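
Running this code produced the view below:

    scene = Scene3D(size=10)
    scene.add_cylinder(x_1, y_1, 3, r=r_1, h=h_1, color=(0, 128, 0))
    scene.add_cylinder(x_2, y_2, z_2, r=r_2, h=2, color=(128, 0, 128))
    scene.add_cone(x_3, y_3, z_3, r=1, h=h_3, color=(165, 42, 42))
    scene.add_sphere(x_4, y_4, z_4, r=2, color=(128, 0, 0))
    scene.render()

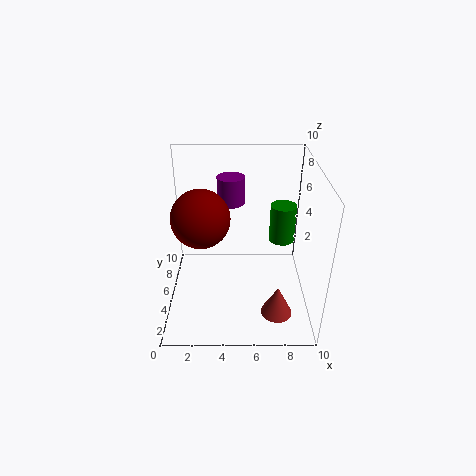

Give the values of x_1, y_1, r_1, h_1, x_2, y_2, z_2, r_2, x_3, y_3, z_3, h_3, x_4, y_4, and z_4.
x_1 = 8.5, y_1 = 8, r_1 = 1, h_1 = 3, x_2 = 4.5, y_2 = 7.5, z_2 = 6.5, r_2 = 1, x_3 = 7.5, y_3 = 1.5, z_3 = 1.5, h_3 = 2, x_4 = 2.5, y_4 = 5, z_4 = 6.5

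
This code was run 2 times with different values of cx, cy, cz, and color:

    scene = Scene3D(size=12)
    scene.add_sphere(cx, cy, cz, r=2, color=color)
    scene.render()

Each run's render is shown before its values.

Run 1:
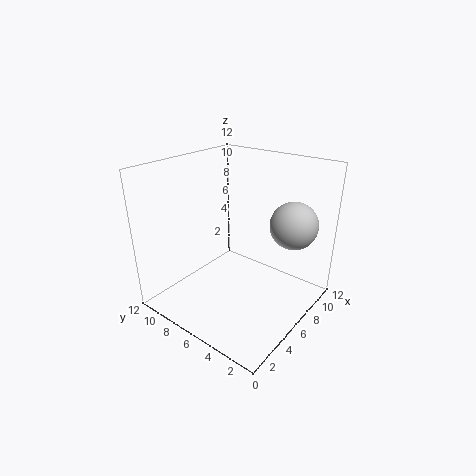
cx = 9
cy = 2.5
cz = 7
color = 'lightgray'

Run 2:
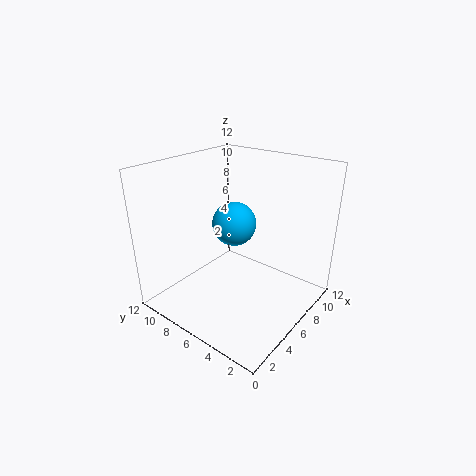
cx = 8
cy = 8
cz = 6
color = 'deepskyblue'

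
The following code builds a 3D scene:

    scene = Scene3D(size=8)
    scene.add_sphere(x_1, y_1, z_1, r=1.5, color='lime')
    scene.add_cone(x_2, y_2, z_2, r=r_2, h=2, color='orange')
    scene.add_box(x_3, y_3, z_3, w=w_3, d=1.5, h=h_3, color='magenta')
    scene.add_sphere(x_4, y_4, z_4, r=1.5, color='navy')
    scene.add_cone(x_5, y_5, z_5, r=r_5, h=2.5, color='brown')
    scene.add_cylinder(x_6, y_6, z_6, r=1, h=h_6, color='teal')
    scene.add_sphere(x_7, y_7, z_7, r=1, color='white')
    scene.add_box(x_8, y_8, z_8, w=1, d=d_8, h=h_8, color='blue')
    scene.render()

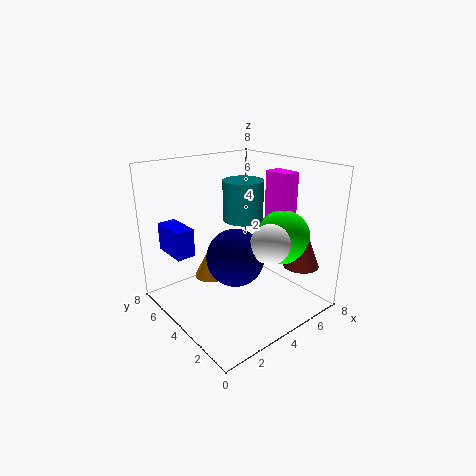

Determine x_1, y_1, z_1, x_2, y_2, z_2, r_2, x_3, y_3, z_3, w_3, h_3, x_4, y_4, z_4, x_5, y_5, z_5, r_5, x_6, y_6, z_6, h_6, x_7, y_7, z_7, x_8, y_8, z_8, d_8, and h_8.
x_1 = 6
y_1 = 2.5
z_1 = 4
x_2 = 3.5
y_2 = 6
z_2 = 1
r_2 = 1
x_3 = 6
y_3 = 2.5
z_3 = 4.5
w_3 = 1
h_3 = 3
x_4 = 3
y_4 = 3
z_4 = 3.5
x_5 = 6.5
y_5 = 1.5
z_5 = 2.5
r_5 = 1
x_6 = 3.5
y_6 = 3
z_6 = 5.5
h_6 = 2
x_7 = 4
y_7 = 1.5
z_7 = 4.5
x_8 = 0.5
y_8 = 4.5
z_8 = 3.5
d_8 = 2
h_8 = 1.5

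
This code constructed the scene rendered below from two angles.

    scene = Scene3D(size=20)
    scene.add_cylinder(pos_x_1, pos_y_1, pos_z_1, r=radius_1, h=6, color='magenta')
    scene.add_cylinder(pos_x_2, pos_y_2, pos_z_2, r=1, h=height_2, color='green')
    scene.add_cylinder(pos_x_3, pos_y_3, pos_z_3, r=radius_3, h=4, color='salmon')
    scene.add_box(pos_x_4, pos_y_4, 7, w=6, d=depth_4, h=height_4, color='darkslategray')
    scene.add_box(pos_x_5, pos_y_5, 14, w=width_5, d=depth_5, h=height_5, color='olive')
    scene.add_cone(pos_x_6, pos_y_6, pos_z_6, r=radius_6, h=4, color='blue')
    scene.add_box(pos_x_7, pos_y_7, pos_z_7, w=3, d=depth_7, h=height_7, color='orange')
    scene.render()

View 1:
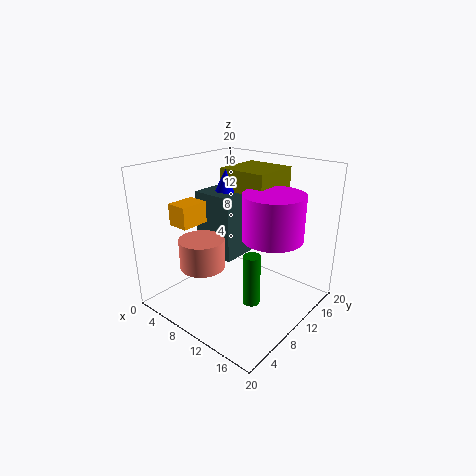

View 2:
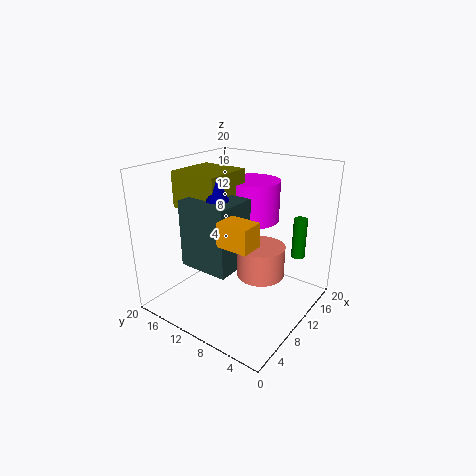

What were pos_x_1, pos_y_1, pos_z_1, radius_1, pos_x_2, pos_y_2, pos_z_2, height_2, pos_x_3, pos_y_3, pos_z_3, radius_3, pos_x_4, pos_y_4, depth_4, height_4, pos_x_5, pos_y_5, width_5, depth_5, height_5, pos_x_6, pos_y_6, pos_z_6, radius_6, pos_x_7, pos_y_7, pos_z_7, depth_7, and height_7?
pos_x_1 = 15
pos_y_1 = 11
pos_z_1 = 11
radius_1 = 4
pos_x_2 = 17
pos_y_2 = 4
pos_z_2 = 6
height_2 = 6
pos_x_3 = 8
pos_y_3 = 5
pos_z_3 = 7
radius_3 = 3
pos_x_4 = 4
pos_y_4 = 8
depth_4 = 7
height_4 = 9
pos_x_5 = 6
pos_y_5 = 11
width_5 = 7
depth_5 = 7
height_5 = 5
pos_x_6 = 7
pos_y_6 = 11
pos_z_6 = 15
radius_6 = 2
pos_x_7 = 3
pos_y_7 = 4
pos_z_7 = 12
depth_7 = 4
height_7 = 3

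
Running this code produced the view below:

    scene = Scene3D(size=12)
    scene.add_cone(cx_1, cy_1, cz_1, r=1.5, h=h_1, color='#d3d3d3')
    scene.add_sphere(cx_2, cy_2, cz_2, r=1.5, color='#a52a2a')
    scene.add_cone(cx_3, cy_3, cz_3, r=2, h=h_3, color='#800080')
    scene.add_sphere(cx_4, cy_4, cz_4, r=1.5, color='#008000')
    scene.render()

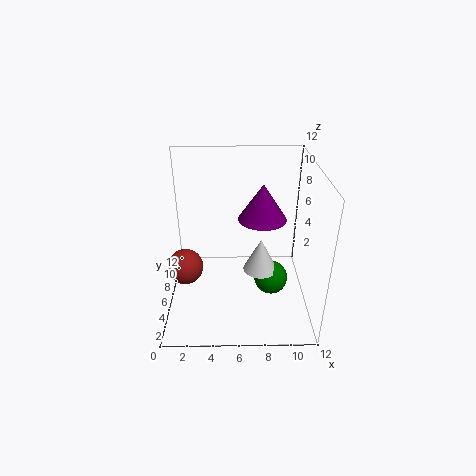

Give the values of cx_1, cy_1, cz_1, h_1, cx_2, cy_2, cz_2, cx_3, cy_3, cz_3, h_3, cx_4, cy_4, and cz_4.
cx_1 = 8
cy_1 = 6.5
cz_1 = 2.5
h_1 = 3
cx_2 = 1.5
cy_2 = 5.5
cz_2 = 3.5
cx_3 = 8
cy_3 = 6.5
cz_3 = 7.5
h_3 = 3
cx_4 = 9
cy_4 = 6.5
cz_4 = 1.5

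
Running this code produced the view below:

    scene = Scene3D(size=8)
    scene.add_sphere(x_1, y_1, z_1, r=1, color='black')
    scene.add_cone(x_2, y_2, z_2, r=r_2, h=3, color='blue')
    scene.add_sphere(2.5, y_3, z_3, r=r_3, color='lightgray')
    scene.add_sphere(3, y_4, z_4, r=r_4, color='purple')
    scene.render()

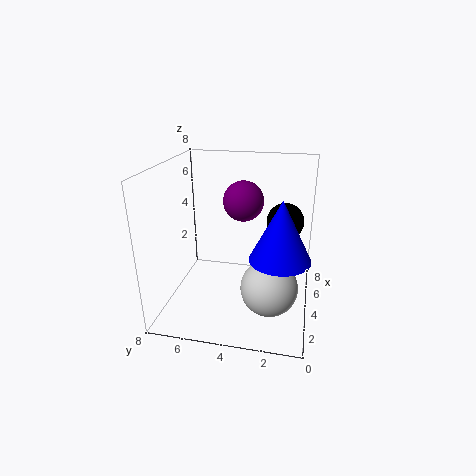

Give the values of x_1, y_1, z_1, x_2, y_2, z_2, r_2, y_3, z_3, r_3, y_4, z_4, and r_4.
x_1 = 4.5, y_1 = 1.5, z_1 = 5, x_2 = 2, y_2 = 1.5, z_2 = 4, r_2 = 1.5, y_3 = 2, z_3 = 2, r_3 = 1.5, y_4 = 3.5, z_4 = 6.5, r_4 = 1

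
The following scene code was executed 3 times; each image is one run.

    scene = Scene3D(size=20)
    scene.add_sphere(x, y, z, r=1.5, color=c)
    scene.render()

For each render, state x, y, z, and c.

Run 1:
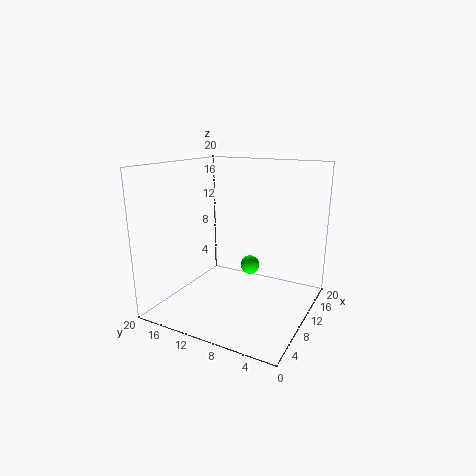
x = 16, y = 11, z = 3.5, c = 'lime'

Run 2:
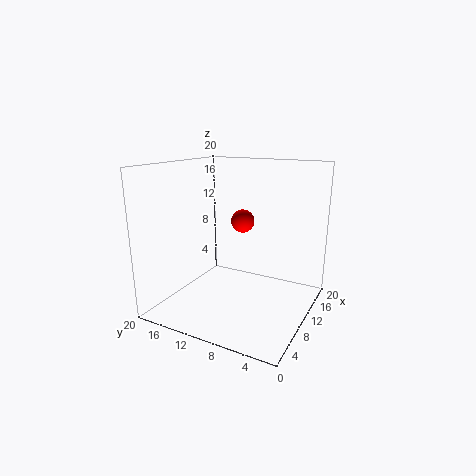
x = 8.5, y = 8.5, z = 13, c = 'red'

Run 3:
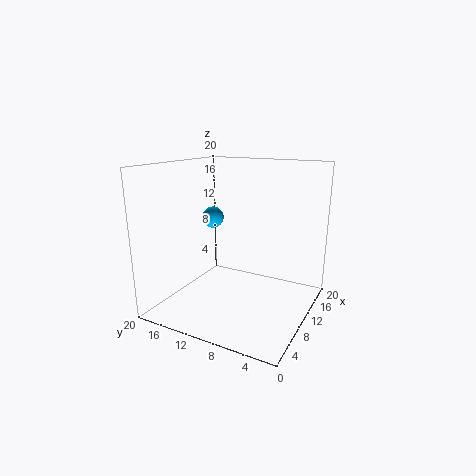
x = 10, y = 14, z = 12.5, c = 'deepskyblue'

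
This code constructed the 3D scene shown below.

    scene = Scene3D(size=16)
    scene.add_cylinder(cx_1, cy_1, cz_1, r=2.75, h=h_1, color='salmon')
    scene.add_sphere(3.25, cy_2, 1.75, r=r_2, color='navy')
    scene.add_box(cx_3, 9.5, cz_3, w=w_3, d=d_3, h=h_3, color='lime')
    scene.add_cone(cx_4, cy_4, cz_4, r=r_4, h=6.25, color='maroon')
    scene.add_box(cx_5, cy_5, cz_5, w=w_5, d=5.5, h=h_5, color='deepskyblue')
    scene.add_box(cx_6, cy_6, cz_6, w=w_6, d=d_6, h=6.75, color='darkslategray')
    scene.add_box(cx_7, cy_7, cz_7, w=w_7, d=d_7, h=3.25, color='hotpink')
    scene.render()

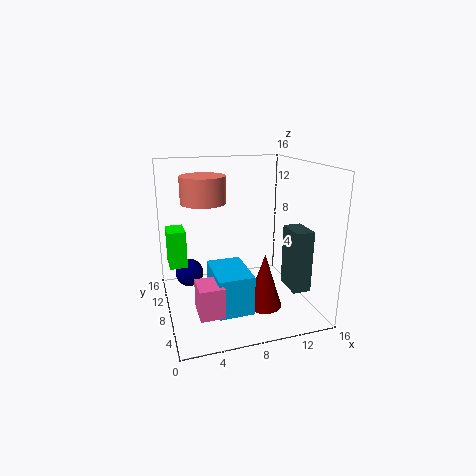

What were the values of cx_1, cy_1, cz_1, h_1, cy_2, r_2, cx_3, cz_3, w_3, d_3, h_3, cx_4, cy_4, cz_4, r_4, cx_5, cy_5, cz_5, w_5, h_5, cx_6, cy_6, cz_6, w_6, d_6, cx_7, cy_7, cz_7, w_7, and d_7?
cx_1 = 5.25, cy_1 = 13, cz_1 = 11, h_1 = 3.25, cy_2 = 13.75, r_2 = 1.75, cx_3 = 0.5, cz_3 = 4.5, w_3 = 2, d_3 = 3, h_3 = 4.25, cx_4 = 10.5, cy_4 = 6, cz_4 = 0.25, r_4 = 2, cx_5 = 4.5, cy_5 = 3, cz_5 = 1.25, w_5 = 3.75, h_5 = 4.25, cx_6 = 12.75, cy_6 = 3.25, cz_6 = 2.75, w_6 = 2, d_6 = 3.25, cx_7 = 2.5, cy_7 = 2.5, cz_7 = 1.75, w_7 = 2.5, d_7 = 3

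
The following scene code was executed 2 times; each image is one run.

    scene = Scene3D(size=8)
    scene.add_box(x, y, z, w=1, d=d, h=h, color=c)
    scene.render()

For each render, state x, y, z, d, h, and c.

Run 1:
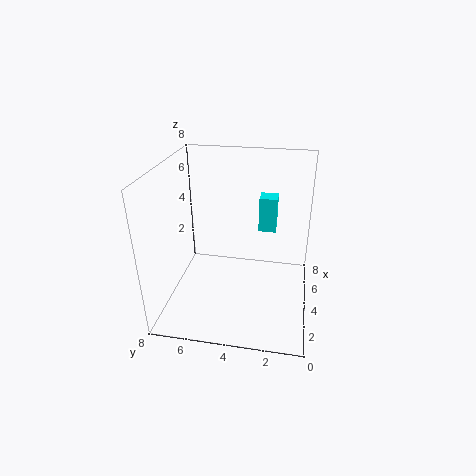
x = 5
y = 2
z = 4
d = 1
h = 2
c = 'cyan'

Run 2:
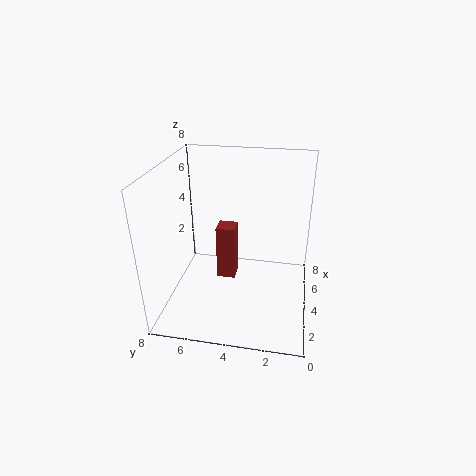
x = 3
y = 4
z = 2
d = 1
h = 3
c = 'brown'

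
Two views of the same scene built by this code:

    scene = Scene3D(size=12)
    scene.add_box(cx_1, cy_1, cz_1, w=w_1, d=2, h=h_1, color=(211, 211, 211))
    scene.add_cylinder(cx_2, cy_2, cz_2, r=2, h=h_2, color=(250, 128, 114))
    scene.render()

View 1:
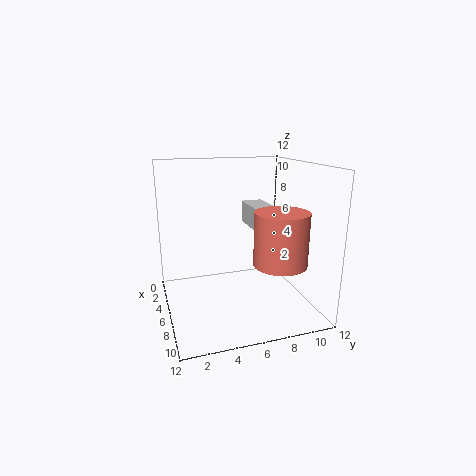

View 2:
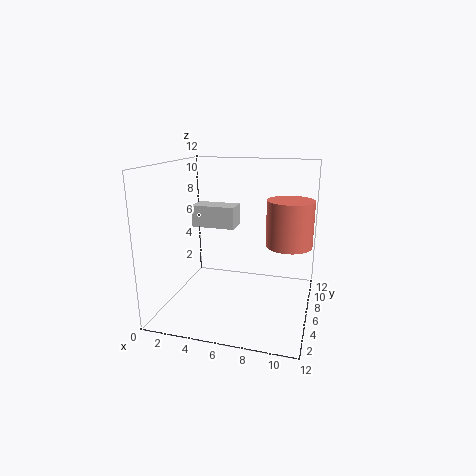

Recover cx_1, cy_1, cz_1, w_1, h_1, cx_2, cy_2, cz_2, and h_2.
cx_1 = 1; cy_1 = 8; cz_1 = 6; w_1 = 4; h_1 = 2; cx_2 = 10; cy_2 = 8; cz_2 = 5; h_2 = 4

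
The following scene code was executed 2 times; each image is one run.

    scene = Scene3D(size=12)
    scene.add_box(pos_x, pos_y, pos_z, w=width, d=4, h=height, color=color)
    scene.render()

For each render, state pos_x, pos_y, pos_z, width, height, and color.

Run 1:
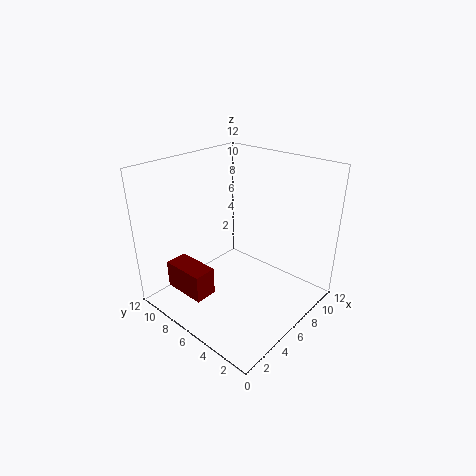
pos_x = 2.5; pos_y = 7.5; pos_z = 0.5; width = 2; height = 2.5; color = 'maroon'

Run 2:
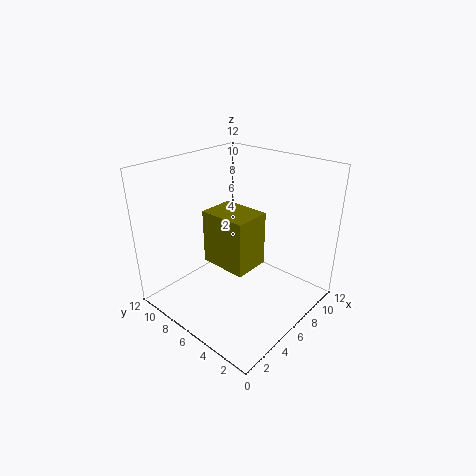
pos_x = 4; pos_y = 4; pos_z = 4; width = 3; height = 4.5; color = 'olive'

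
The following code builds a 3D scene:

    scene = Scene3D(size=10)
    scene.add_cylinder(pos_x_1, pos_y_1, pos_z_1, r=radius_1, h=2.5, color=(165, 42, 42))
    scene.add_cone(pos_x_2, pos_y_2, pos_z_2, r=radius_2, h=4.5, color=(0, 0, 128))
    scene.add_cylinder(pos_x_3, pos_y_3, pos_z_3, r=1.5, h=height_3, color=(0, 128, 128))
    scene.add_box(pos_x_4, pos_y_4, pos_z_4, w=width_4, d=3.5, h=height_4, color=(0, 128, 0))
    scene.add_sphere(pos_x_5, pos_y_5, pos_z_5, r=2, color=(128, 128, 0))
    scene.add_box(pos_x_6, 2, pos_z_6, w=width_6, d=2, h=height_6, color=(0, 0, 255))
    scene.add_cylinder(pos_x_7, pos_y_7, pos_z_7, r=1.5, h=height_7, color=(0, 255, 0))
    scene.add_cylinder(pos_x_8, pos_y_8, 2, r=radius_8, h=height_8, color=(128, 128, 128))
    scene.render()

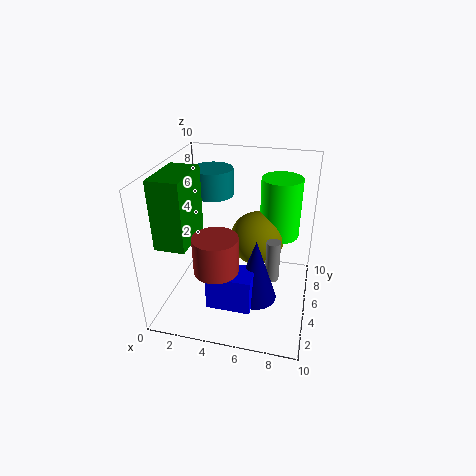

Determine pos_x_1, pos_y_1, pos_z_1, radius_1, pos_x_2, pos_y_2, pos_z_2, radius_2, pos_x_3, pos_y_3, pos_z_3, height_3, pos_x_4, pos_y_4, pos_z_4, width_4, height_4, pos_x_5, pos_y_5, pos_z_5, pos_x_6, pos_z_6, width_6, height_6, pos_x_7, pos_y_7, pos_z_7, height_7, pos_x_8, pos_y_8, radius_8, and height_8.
pos_x_1 = 4; pos_y_1 = 3; pos_z_1 = 3.5; radius_1 = 1.5; pos_x_2 = 6.5; pos_y_2 = 4; pos_z_2 = 1; radius_2 = 1.5; pos_x_3 = 2.5; pos_y_3 = 7.5; pos_z_3 = 7; height_3 = 2; pos_x_4 = 0.5; pos_y_4 = 1.5; pos_z_4 = 5.5; width_4 = 2; height_4 = 4.5; pos_x_5 = 6; pos_y_5 = 7; pos_z_5 = 4; pos_x_6 = 3.5; pos_z_6 = 1; width_6 = 3; height_6 = 2.5; pos_x_7 = 7.5; pos_y_7 = 8; pos_z_7 = 4; height_7 = 4.5; pos_x_8 = 7.5; pos_y_8 = 5; radius_8 = 0.5; height_8 = 3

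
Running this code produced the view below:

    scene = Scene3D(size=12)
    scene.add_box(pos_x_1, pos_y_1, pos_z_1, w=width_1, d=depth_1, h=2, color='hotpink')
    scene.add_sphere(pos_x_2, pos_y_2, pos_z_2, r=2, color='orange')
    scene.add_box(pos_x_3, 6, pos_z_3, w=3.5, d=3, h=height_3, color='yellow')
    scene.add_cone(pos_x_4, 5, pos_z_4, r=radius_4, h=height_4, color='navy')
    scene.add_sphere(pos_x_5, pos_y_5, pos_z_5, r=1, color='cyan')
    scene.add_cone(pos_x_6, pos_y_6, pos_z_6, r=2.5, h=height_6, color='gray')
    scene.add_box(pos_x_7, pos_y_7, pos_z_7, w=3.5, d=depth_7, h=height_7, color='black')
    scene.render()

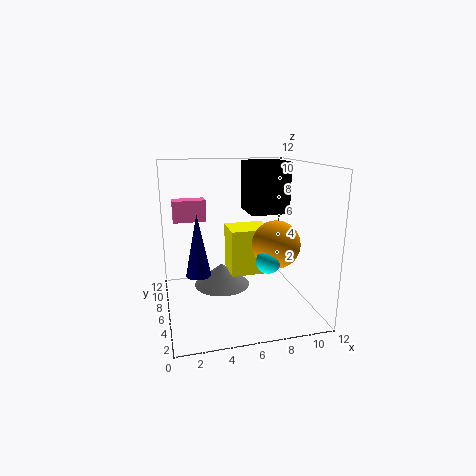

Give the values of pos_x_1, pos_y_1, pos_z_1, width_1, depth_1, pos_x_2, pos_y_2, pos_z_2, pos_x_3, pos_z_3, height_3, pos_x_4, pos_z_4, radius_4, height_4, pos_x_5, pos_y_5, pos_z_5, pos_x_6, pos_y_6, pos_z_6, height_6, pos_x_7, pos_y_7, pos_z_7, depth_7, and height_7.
pos_x_1 = 1, pos_y_1 = 10, pos_z_1 = 6.5, width_1 = 3, depth_1 = 1.5, pos_x_2 = 9, pos_y_2 = 5, pos_z_2 = 5.5, pos_x_3 = 5.5, pos_z_3 = 2.5, height_3 = 4, pos_x_4 = 2.5, pos_z_4 = 3.5, radius_4 = 1, height_4 = 5, pos_x_5 = 8, pos_y_5 = 4, pos_z_5 = 4.5, pos_x_6 = 5, pos_y_6 = 8, pos_z_6 = 1, height_6 = 2, pos_x_7 = 7.5, pos_y_7 = 7, pos_z_7 = 7.5, depth_7 = 3.5, height_7 = 4.5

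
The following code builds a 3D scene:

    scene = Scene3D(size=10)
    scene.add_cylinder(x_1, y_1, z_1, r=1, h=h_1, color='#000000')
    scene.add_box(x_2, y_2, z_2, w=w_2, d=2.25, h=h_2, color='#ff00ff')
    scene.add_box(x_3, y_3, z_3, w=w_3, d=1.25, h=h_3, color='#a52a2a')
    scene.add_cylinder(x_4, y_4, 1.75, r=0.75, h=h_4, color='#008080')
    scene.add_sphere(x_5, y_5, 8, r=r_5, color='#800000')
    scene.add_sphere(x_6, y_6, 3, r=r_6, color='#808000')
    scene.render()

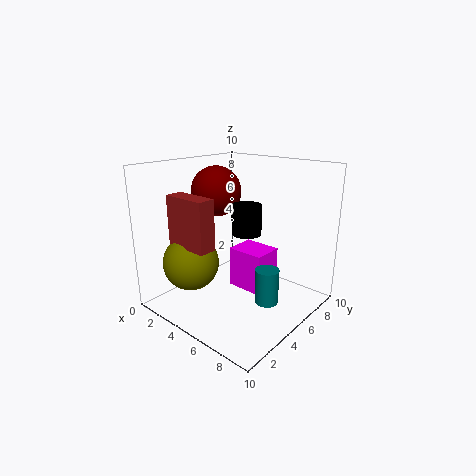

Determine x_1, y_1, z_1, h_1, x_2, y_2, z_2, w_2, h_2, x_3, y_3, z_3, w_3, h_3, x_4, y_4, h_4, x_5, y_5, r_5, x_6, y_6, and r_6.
x_1 = 5.75
y_1 = 5
z_1 = 5.5
h_1 = 2
x_2 = 3.75
y_2 = 5.5
z_2 = 0.75
w_2 = 2.75
h_2 = 3
x_3 = 1.25
y_3 = 2
z_3 = 4.5
w_3 = 3.25
h_3 = 3.5
x_4 = 8.25
y_4 = 4
h_4 = 2.25
x_5 = 3
y_5 = 5
r_5 = 1.75
x_6 = 2.25
y_6 = 3
r_6 = 2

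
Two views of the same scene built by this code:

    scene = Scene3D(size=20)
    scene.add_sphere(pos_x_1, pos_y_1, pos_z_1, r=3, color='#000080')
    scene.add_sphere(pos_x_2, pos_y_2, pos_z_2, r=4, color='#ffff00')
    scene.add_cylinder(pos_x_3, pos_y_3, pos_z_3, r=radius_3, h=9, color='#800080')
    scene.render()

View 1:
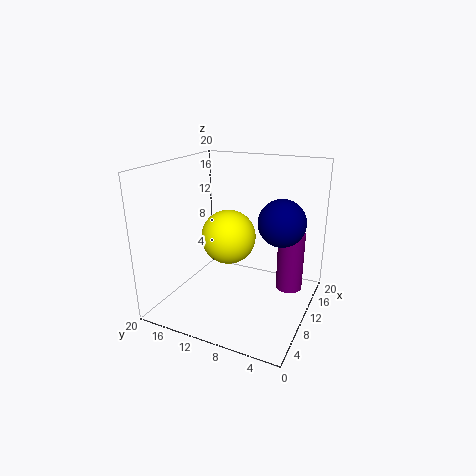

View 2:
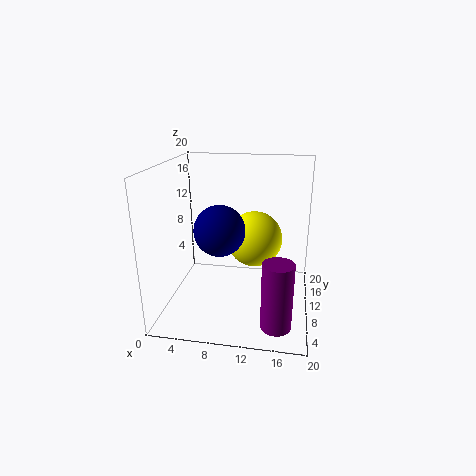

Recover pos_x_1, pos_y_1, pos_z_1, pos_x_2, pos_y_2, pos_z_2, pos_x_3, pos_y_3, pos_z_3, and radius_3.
pos_x_1 = 9, pos_y_1 = 3.5, pos_z_1 = 13.5, pos_x_2 = 12, pos_y_2 = 12.5, pos_z_2 = 9, pos_x_3 = 16, pos_y_3 = 4, pos_z_3 = 0.5, radius_3 = 2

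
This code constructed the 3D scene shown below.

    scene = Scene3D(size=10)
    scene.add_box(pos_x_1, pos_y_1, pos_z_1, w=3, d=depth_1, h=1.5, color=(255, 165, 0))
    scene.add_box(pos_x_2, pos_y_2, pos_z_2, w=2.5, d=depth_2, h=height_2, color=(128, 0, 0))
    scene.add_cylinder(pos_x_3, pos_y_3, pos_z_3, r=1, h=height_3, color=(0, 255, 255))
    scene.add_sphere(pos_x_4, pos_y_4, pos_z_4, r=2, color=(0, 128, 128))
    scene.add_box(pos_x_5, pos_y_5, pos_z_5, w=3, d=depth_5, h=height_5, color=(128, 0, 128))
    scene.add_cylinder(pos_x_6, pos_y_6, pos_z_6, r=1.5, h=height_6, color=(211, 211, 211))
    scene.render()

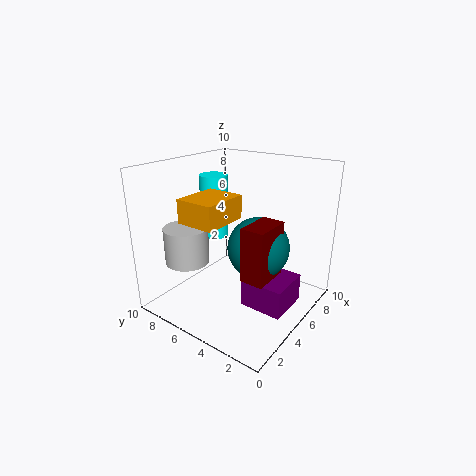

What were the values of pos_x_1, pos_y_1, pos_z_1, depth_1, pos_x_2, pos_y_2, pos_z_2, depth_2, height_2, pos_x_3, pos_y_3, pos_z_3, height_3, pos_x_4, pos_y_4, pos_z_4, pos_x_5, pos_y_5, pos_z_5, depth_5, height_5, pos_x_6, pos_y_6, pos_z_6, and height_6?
pos_x_1 = 1
pos_y_1 = 4
pos_z_1 = 7
depth_1 = 2.5
pos_x_2 = 2.5
pos_y_2 = 1.5
pos_z_2 = 3.5
depth_2 = 1.5
height_2 = 3.5
pos_x_3 = 5.5
pos_y_3 = 7.5
pos_z_3 = 4.5
height_3 = 4.5
pos_x_4 = 4.5
pos_y_4 = 3
pos_z_4 = 5
pos_x_5 = 4
pos_y_5 = 1
pos_z_5 = 0.5
depth_5 = 3
height_5 = 2
pos_x_6 = 2.5
pos_y_6 = 7.5
pos_z_6 = 3.5
height_6 = 2.5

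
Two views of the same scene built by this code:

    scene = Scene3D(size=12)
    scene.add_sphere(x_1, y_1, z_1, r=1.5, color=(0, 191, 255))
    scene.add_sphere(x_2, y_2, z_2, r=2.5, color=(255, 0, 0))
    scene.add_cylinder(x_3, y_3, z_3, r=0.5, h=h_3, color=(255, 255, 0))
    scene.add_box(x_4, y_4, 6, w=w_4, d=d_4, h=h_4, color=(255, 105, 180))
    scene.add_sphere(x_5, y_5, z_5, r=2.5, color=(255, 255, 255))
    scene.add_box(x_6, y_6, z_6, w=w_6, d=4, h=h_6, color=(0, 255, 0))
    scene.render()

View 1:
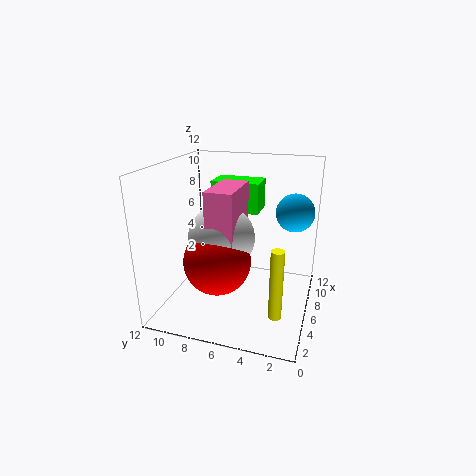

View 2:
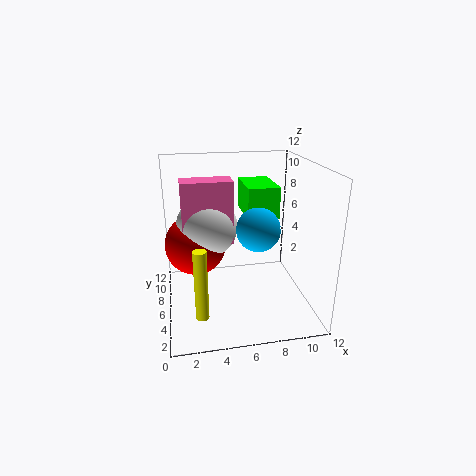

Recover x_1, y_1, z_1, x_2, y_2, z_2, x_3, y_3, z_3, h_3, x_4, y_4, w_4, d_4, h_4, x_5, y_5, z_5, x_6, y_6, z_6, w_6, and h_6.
x_1 = 6.5; y_1 = 1.5; z_1 = 8.5; x_2 = 2.5; y_2 = 6.5; z_2 = 5.5; x_3 = 2.5; y_3 = 2; z_3 = 1.5; h_3 = 5.5; x_4 = 1.5; y_4 = 5; w_4 = 4; d_4 = 2; h_4 = 5; x_5 = 3.5; y_5 = 6.5; z_5 = 7; x_6 = 6.5; y_6 = 4.5; z_6 = 8; w_6 = 2.5; h_6 = 2.5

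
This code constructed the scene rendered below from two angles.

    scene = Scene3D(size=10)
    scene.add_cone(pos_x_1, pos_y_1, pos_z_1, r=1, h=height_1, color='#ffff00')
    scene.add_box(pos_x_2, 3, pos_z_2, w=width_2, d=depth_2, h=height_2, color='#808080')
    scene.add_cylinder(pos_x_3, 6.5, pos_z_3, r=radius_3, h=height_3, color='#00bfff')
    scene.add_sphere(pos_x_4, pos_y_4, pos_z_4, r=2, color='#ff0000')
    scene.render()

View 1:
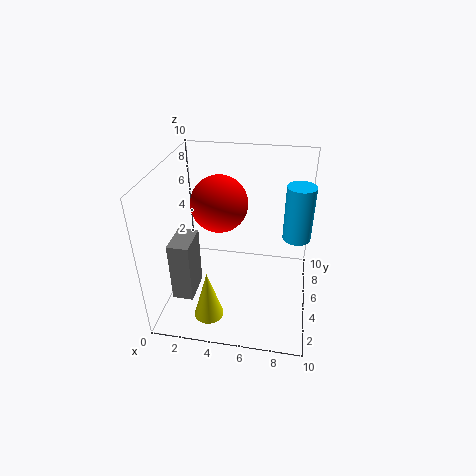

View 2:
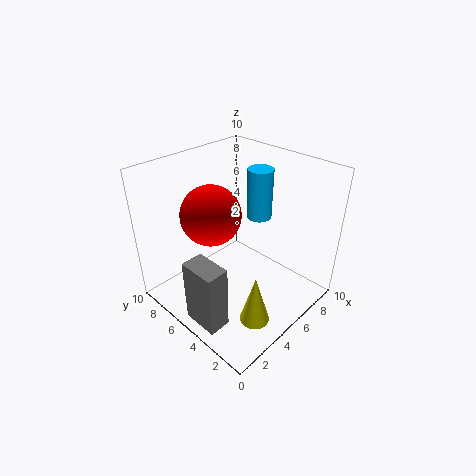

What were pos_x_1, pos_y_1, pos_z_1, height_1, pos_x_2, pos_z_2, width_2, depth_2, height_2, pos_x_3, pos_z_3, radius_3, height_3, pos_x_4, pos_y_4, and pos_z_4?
pos_x_1 = 3.5
pos_y_1 = 2
pos_z_1 = 0.5
height_1 = 3.5
pos_x_2 = 0.5
pos_z_2 = 0.5
width_2 = 1.5
depth_2 = 2.5
height_2 = 4.5
pos_x_3 = 9
pos_z_3 = 4.5
radius_3 = 1
height_3 = 4
pos_x_4 = 3.5
pos_y_4 = 6
pos_z_4 = 7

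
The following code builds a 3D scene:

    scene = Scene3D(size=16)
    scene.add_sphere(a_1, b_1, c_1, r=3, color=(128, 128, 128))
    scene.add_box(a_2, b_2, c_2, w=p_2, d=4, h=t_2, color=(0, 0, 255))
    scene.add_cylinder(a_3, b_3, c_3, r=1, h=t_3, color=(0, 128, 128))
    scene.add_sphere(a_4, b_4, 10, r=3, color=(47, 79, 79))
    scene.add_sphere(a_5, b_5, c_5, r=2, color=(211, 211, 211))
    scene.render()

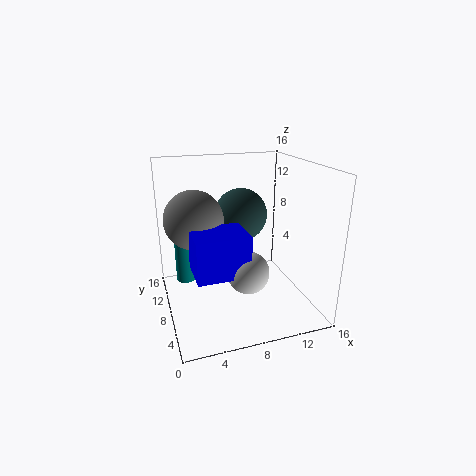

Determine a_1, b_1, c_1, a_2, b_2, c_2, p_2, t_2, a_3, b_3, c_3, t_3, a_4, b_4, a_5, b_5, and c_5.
a_1 = 3
b_1 = 7
c_1 = 11
a_2 = 2
b_2 = 1
c_2 = 7
p_2 = 5
t_2 = 4
a_3 = 2
b_3 = 8
c_3 = 4
t_3 = 7
a_4 = 9
b_4 = 10
a_5 = 7
b_5 = 2
c_5 = 7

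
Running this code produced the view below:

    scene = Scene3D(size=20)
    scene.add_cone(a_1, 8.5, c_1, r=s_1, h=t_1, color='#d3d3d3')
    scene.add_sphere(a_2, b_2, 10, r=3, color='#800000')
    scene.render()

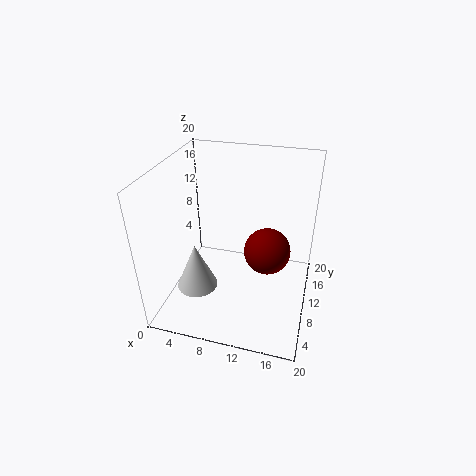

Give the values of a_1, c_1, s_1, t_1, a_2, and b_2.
a_1 = 4, c_1 = 1.5, s_1 = 3, t_1 = 7, a_2 = 14.5, b_2 = 8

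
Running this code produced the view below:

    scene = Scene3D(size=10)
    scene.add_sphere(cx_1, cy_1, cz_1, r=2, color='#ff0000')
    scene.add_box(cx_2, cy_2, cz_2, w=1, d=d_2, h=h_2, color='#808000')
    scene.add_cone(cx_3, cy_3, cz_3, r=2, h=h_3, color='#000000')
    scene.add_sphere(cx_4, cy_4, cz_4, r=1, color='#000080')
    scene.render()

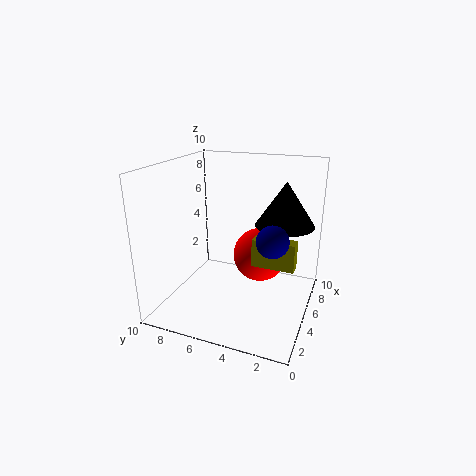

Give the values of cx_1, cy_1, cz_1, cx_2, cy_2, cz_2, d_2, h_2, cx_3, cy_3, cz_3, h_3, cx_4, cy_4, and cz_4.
cx_1 = 7
cy_1 = 4
cz_1 = 3
cx_2 = 5
cy_2 = 1
cz_2 = 3
d_2 = 3
h_2 = 2
cx_3 = 6
cy_3 = 2
cz_3 = 6
h_3 = 3
cx_4 = 3
cy_4 = 2
cz_4 = 6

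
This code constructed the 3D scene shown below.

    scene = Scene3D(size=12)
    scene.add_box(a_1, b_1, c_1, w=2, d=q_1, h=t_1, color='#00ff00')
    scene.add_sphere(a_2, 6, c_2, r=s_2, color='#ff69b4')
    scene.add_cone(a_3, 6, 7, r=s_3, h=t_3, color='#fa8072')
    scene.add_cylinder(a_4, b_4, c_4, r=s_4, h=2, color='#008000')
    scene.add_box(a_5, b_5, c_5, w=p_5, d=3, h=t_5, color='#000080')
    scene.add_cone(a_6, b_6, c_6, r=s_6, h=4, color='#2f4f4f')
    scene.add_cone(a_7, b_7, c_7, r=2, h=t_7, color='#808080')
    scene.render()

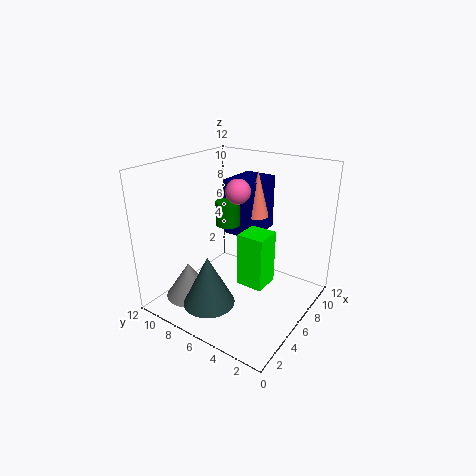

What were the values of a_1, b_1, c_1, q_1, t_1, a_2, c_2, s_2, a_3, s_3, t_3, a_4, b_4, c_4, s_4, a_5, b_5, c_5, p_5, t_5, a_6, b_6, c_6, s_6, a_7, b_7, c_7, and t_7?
a_1 = 3; b_1 = 2; c_1 = 4; q_1 = 2; t_1 = 4; a_2 = 6; c_2 = 10; s_2 = 1; a_3 = 9; s_3 = 1; t_3 = 4; a_4 = 6; b_4 = 7; c_4 = 7; s_4 = 1; a_5 = 8; b_5 = 6; c_5 = 5; p_5 = 4; t_5 = 5; a_6 = 2; b_6 = 6; c_6 = 2; s_6 = 2; a_7 = 3; b_7 = 9; c_7 = 1; t_7 = 3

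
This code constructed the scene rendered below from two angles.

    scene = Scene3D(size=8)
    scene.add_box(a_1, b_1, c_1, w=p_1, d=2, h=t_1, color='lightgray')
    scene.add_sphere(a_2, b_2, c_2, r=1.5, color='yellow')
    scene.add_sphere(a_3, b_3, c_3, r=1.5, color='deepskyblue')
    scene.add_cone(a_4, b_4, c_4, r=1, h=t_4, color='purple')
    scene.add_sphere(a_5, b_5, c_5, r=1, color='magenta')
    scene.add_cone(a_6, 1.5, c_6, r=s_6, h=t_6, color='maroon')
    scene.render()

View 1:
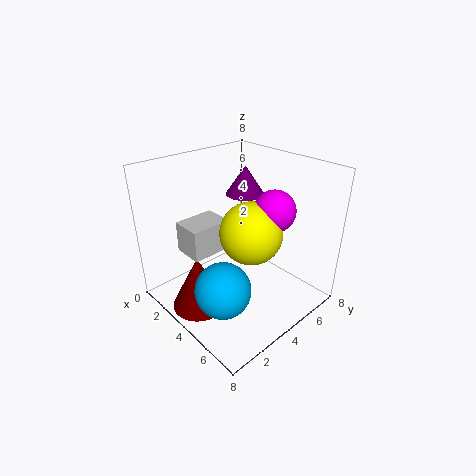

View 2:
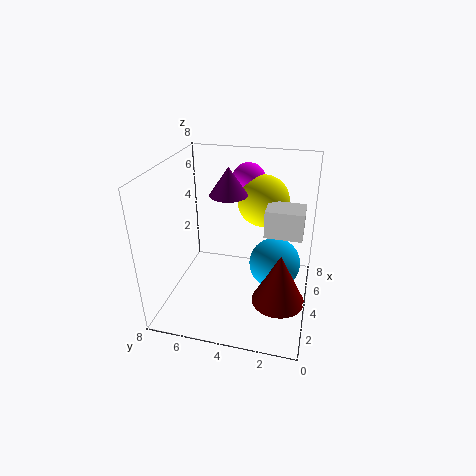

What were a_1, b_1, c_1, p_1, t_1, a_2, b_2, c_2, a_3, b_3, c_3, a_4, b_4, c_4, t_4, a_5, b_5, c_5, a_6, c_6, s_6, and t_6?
a_1 = 3.5
b_1 = 0.5
c_1 = 4.5
p_1 = 1.5
t_1 = 1.5
a_2 = 6
b_2 = 3
c_2 = 5.5
a_3 = 5
b_3 = 2
c_3 = 2
a_4 = 4
b_4 = 4.5
c_4 = 6.5
t_4 = 1.5
a_5 = 6.5
b_5 = 4
c_5 = 6.5
a_6 = 3.5
c_6 = 0.5
s_6 = 1.5
t_6 = 3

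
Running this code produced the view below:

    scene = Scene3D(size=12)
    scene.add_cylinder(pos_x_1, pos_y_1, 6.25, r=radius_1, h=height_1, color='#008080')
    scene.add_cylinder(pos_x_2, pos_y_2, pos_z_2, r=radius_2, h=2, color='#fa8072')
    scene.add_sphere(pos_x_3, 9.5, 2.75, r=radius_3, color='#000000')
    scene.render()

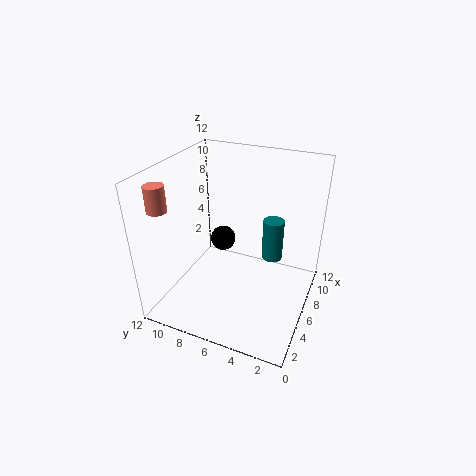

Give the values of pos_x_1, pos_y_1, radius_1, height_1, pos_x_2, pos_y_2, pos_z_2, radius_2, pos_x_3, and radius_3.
pos_x_1 = 4.25, pos_y_1 = 2.5, radius_1 = 0.75, height_1 = 3, pos_x_2 = 1.75, pos_y_2 = 10.5, pos_z_2 = 9.5, radius_2 = 0.75, pos_x_3 = 10.25, radius_3 = 1.25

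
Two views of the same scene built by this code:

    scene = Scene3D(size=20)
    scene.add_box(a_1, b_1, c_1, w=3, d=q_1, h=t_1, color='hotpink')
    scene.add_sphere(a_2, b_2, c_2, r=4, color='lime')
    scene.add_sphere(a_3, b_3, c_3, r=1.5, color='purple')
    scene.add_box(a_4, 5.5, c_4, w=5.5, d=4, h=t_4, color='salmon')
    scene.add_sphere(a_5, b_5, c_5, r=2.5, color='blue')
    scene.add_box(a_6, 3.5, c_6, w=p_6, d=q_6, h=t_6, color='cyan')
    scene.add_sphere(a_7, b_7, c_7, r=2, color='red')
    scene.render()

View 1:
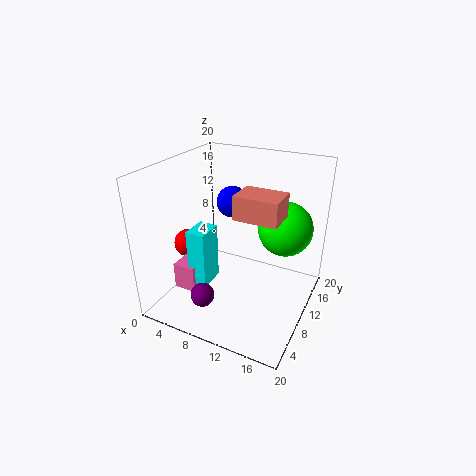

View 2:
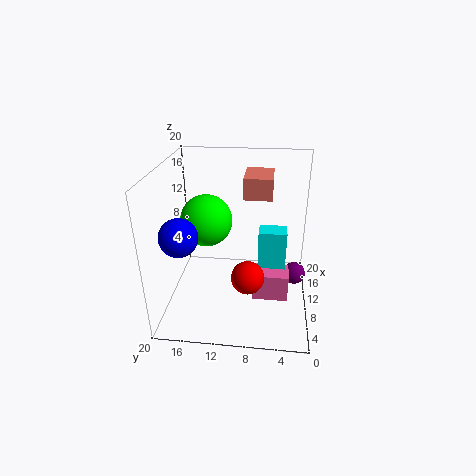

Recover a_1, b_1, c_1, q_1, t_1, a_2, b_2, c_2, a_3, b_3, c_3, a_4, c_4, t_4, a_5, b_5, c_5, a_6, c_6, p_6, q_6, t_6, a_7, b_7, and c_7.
a_1 = 4, b_1 = 3, c_1 = 4.5, q_1 = 4.5, t_1 = 3.5, a_2 = 15, b_2 = 15.5, c_2 = 10, a_3 = 9, b_3 = 2, c_3 = 5.5, a_4 = 11.5, c_4 = 15, t_4 = 3, a_5 = 5.5, b_5 = 17, c_5 = 12, a_6 = 6, c_6 = 5.5, p_6 = 2.5, q_6 = 3.5, t_6 = 7.5, a_7 = 3, b_7 = 8, c_7 = 8.5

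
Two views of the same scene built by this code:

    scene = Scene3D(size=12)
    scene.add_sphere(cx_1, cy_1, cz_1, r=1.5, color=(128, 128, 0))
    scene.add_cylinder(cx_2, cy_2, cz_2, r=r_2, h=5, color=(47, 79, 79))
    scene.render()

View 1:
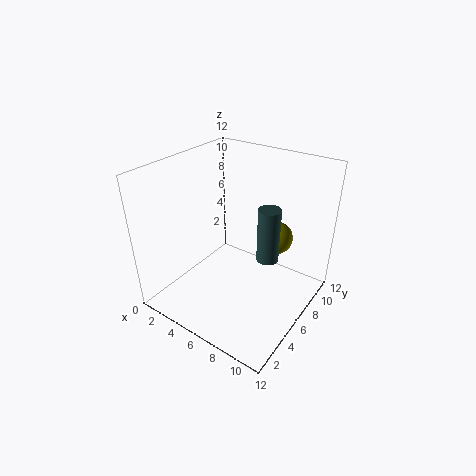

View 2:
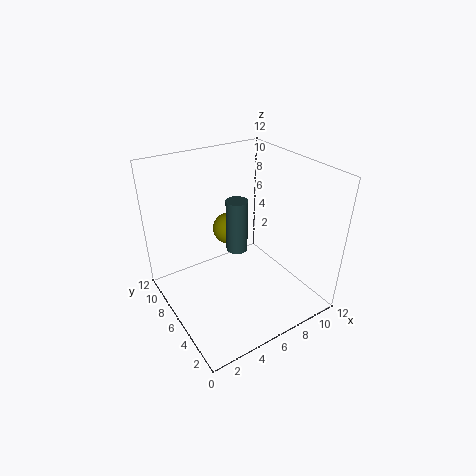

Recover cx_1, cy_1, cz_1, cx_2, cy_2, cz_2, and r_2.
cx_1 = 7.5
cy_1 = 10
cz_1 = 4.5
cx_2 = 7.5
cy_2 = 8.5
cz_2 = 3
r_2 = 1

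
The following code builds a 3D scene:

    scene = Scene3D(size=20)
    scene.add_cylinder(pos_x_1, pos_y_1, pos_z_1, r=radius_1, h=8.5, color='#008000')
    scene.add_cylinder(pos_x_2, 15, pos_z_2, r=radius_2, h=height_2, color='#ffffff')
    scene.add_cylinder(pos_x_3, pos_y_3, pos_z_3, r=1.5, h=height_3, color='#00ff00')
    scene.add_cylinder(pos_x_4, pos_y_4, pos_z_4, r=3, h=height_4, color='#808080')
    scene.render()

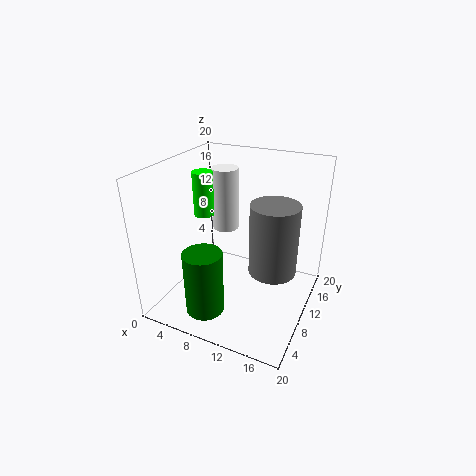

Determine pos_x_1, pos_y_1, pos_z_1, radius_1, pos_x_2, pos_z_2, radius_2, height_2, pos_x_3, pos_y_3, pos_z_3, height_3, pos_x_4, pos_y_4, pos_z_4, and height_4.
pos_x_1 = 8.5, pos_y_1 = 3, pos_z_1 = 2.5, radius_1 = 2.5, pos_x_2 = 5.5, pos_z_2 = 8.5, radius_2 = 2, height_2 = 9.5, pos_x_3 = 3.5, pos_y_3 = 12, pos_z_3 = 11.5, height_3 = 6.5, pos_x_4 = 16, pos_y_4 = 7.5, pos_z_4 = 8, height_4 = 9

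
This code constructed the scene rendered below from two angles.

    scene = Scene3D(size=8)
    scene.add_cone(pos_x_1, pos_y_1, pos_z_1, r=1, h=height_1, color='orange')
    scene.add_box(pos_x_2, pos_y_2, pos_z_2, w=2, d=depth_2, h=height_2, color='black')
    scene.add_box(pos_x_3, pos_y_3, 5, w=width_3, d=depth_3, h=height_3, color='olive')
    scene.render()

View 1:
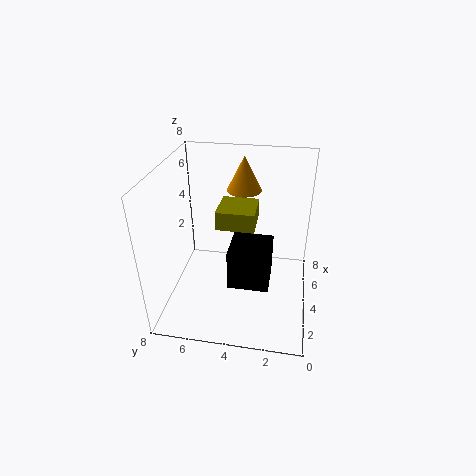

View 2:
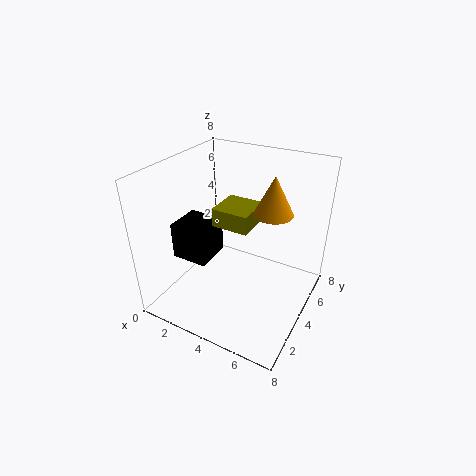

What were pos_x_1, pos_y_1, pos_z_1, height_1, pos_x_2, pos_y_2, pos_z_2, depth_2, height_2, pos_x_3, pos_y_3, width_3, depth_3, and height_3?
pos_x_1 = 6; pos_y_1 = 4; pos_z_1 = 6; height_1 = 2; pos_x_2 = 1; pos_y_2 = 2; pos_z_2 = 3; depth_2 = 2; height_2 = 2; pos_x_3 = 3; pos_y_3 = 3; width_3 = 2; depth_3 = 2; height_3 = 1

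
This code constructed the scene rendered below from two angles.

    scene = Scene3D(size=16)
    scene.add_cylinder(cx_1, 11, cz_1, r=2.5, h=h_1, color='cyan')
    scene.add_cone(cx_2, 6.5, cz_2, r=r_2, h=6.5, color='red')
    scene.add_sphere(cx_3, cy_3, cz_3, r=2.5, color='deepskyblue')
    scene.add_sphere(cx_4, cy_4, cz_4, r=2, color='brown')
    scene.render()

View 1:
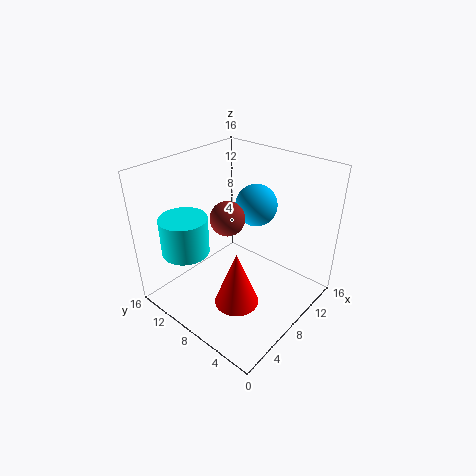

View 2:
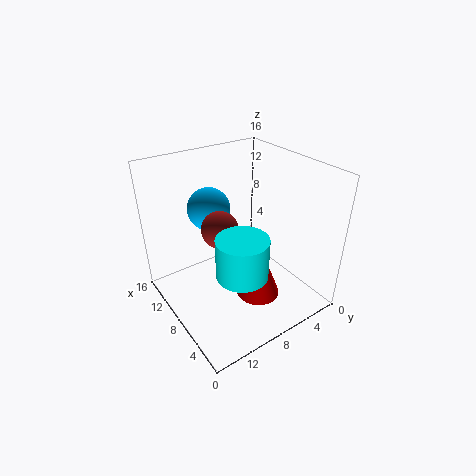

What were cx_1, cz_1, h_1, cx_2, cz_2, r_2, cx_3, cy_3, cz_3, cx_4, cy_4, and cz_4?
cx_1 = 3
cz_1 = 7.5
h_1 = 4
cx_2 = 6
cz_2 = 1
r_2 = 2.5
cx_3 = 12.5
cy_3 = 9
cz_3 = 10
cx_4 = 8.5
cy_4 = 10
cz_4 = 9.5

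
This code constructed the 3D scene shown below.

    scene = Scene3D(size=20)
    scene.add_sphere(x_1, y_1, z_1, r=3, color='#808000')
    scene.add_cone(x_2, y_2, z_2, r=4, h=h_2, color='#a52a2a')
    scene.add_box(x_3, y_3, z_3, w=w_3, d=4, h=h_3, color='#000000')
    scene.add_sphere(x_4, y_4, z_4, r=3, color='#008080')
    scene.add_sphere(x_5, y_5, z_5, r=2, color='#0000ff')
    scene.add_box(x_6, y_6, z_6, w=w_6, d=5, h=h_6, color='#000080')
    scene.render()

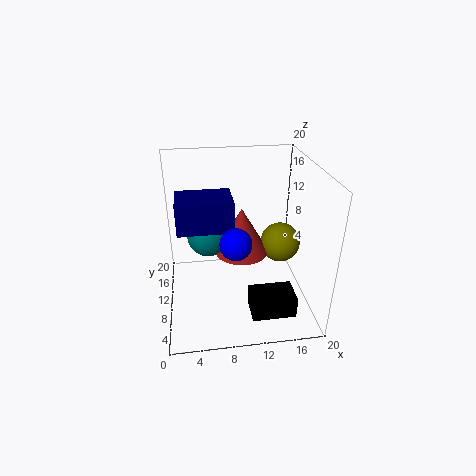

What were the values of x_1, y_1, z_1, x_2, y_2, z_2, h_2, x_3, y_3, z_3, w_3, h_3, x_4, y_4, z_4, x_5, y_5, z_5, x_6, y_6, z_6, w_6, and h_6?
x_1 = 17
y_1 = 13
z_1 = 7
x_2 = 11
y_2 = 13
z_2 = 6
h_2 = 7
x_3 = 11
y_3 = 3
z_3 = 1
w_3 = 6
h_3 = 3
x_4 = 6
y_4 = 13
z_4 = 9
x_5 = 9
y_5 = 5
z_5 = 12
x_6 = 2
y_6 = 6
z_6 = 13
w_6 = 7
h_6 = 4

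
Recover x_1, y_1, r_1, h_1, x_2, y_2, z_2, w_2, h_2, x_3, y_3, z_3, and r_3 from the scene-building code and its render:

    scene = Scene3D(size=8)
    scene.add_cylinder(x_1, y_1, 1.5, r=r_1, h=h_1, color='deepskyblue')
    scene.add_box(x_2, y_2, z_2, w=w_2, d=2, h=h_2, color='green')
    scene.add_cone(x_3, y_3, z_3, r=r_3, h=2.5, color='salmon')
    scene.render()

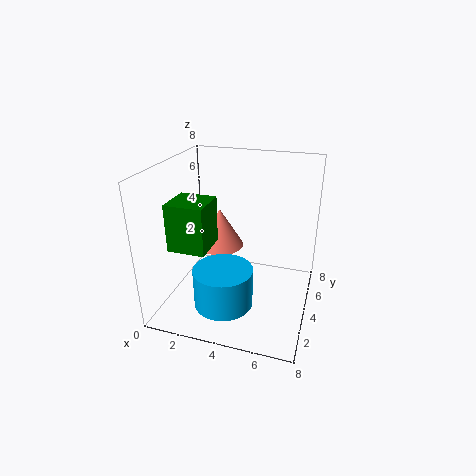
x_1 = 4
y_1 = 1.5
r_1 = 1.5
h_1 = 2
x_2 = 1
y_2 = 1.5
z_2 = 4
w_2 = 2
h_2 = 2.5
x_3 = 2
y_3 = 6.5
z_3 = 2
r_3 = 1.5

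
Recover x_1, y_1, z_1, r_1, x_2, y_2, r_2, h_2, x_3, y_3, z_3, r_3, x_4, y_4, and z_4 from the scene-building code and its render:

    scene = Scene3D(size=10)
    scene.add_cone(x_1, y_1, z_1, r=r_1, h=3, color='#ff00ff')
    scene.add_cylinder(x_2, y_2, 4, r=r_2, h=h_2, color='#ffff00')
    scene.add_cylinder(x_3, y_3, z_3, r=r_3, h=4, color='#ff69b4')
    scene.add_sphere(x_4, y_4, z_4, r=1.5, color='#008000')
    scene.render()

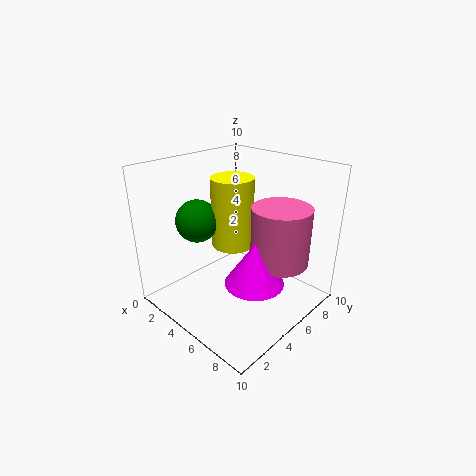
x_1 = 7
y_1 = 4.5
z_1 = 2.5
r_1 = 2
x_2 = 4
y_2 = 5.5
r_2 = 1.5
h_2 = 5
x_3 = 7.5
y_3 = 6.5
z_3 = 3.5
r_3 = 2
x_4 = 2.5
y_4 = 3.5
z_4 = 6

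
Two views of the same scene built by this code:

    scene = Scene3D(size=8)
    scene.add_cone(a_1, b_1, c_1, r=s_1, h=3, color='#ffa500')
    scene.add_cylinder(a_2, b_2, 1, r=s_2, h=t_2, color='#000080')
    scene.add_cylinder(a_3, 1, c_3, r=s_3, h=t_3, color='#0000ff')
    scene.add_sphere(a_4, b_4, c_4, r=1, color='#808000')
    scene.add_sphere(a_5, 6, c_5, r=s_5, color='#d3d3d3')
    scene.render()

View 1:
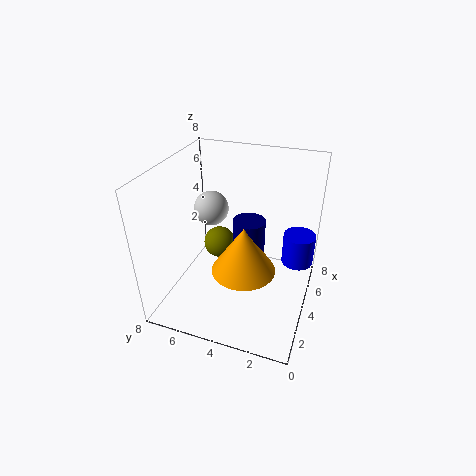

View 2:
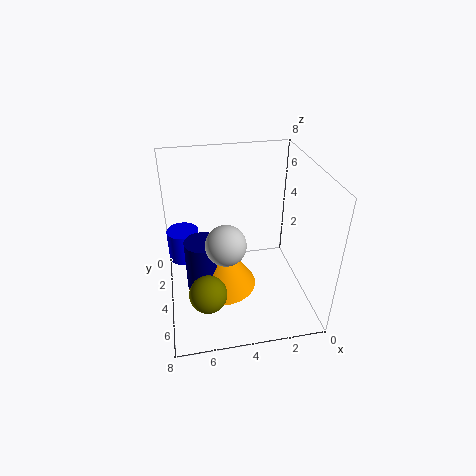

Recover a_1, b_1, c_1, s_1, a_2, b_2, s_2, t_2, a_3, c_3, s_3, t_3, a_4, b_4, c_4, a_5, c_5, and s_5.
a_1 = 5
b_1 = 4
c_1 = 1
s_1 = 2
a_2 = 6
b_2 = 4
s_2 = 1
t_2 = 3
a_3 = 7
c_3 = 1
s_3 = 1
t_3 = 2
a_4 = 6
b_4 = 6
c_4 = 2
a_5 = 5
c_5 = 5
s_5 = 1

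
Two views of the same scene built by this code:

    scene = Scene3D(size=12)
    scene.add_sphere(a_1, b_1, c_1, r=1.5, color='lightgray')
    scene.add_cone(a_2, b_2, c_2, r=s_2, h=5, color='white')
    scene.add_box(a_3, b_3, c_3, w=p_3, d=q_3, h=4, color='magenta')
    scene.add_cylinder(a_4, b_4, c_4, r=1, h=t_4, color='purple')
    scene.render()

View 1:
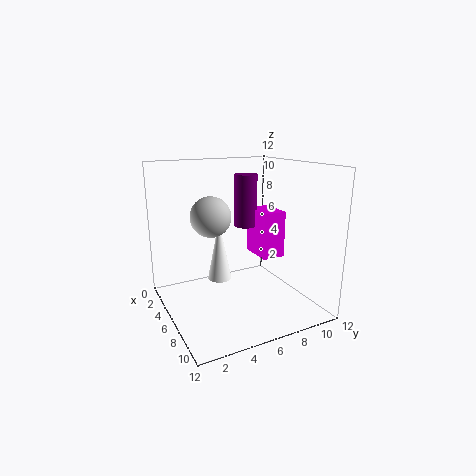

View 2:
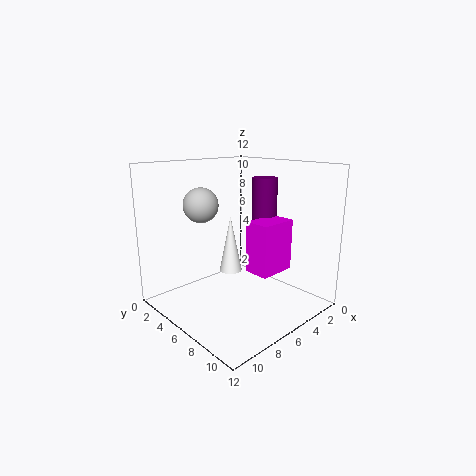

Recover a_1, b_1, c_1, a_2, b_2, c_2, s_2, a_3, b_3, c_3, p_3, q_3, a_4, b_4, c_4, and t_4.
a_1 = 7.5, b_1 = 3, c_1 = 8.5, a_2 = 5.5, b_2 = 4.5, c_2 = 2.5, s_2 = 1, a_3 = 4, b_3 = 8, c_3 = 4, p_3 = 3, q_3 = 2, a_4 = 4.5, b_4 = 7.5, c_4 = 6.5, t_4 = 4.5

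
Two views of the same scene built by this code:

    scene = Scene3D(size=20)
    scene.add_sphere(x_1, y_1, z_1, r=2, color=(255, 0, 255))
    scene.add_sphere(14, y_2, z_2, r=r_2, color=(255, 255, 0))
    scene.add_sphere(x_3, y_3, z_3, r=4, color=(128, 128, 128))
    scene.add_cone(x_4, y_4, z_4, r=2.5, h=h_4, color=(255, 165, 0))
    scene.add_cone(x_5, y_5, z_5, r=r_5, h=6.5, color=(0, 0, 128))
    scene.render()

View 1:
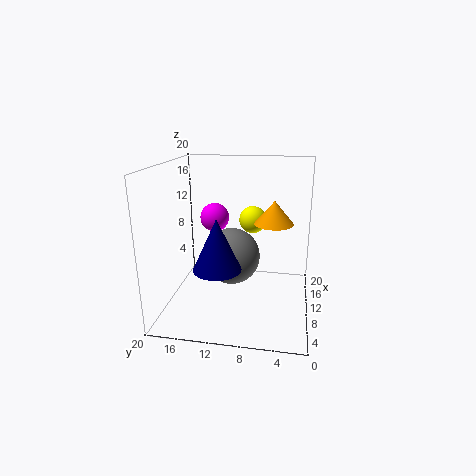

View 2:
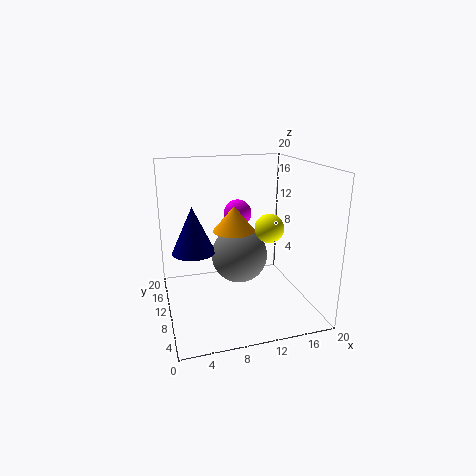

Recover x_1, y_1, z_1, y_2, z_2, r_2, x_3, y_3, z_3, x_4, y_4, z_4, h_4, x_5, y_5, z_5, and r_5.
x_1 = 11
y_1 = 13.5
z_1 = 12.5
y_2 = 8.5
z_2 = 11.5
r_2 = 2
x_3 = 10.5
y_3 = 11
z_3 = 7
x_4 = 8
y_4 = 5
z_4 = 13
h_4 = 3
x_5 = 4
y_5 = 11.5
z_5 = 8
r_5 = 3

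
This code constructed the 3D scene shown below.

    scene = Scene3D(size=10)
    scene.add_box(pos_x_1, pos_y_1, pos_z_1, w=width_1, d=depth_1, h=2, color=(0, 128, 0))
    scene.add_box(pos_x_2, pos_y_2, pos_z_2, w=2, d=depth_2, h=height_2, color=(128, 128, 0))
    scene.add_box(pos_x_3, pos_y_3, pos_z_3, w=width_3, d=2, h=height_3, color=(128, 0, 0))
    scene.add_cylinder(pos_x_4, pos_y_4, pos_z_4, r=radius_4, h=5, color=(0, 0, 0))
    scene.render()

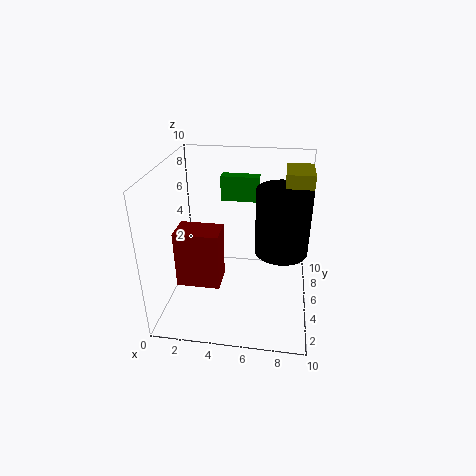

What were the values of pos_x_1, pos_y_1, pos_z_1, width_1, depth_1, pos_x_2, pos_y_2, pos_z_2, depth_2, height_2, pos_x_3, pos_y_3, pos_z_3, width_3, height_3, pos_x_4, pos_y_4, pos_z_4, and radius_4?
pos_x_1 = 3; pos_y_1 = 9; pos_z_1 = 6; width_1 = 3; depth_1 = 1; pos_x_2 = 8; pos_y_2 = 7; pos_z_2 = 7; depth_2 = 3; height_2 = 2; pos_x_3 = 1; pos_y_3 = 3; pos_z_3 = 2; width_3 = 3; height_3 = 4; pos_x_4 = 8; pos_y_4 = 7; pos_z_4 = 3; radius_4 = 2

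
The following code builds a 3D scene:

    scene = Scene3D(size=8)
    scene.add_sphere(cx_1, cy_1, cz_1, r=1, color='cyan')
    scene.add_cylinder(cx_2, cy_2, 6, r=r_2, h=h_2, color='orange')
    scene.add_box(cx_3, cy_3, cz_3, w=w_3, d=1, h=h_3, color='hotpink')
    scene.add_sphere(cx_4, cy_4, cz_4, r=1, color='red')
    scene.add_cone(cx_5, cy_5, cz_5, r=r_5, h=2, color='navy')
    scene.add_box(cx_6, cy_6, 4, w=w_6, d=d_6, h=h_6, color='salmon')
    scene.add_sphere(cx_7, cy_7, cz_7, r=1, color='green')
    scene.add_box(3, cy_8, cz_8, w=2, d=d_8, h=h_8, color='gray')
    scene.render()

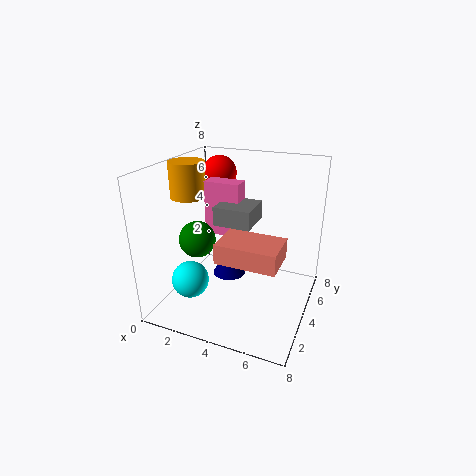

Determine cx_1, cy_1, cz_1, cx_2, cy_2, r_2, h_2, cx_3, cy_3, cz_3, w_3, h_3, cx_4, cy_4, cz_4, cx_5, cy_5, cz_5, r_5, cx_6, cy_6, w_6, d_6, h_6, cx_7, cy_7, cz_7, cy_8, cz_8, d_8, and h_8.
cx_1 = 2, cy_1 = 2, cz_1 = 2, cx_2 = 1, cy_2 = 4, r_2 = 1, h_2 = 2, cx_3 = 2, cy_3 = 4, cz_3 = 4, w_3 = 2, h_3 = 3, cx_4 = 2, cy_4 = 6, cz_4 = 7, cx_5 = 3, cy_5 = 5, cz_5 = 1, r_5 = 1, cx_6 = 4, cy_6 = 1, w_6 = 3, d_6 = 2, h_6 = 1, cx_7 = 2, cy_7 = 3, cz_7 = 4, cy_8 = 3, cz_8 = 5, d_8 = 2, h_8 = 1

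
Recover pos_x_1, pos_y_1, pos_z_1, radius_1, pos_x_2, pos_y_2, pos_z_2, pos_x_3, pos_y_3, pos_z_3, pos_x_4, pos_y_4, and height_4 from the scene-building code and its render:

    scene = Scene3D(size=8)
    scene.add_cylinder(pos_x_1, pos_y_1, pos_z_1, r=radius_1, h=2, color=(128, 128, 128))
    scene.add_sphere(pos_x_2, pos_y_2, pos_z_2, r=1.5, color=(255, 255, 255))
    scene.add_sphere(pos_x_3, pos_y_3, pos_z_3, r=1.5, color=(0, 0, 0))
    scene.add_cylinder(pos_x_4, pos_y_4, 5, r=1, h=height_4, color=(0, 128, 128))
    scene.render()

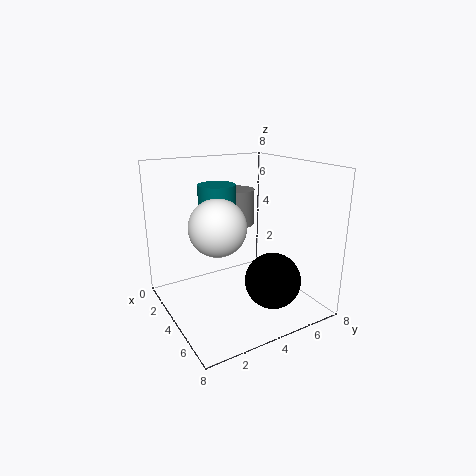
pos_x_1 = 3; pos_y_1 = 4.5; pos_z_1 = 4.5; radius_1 = 1; pos_x_2 = 4.5; pos_y_2 = 2.5; pos_z_2 = 5; pos_x_3 = 6; pos_y_3 = 5; pos_z_3 = 2; pos_x_4 = 3.5; pos_y_4 = 3; height_4 = 2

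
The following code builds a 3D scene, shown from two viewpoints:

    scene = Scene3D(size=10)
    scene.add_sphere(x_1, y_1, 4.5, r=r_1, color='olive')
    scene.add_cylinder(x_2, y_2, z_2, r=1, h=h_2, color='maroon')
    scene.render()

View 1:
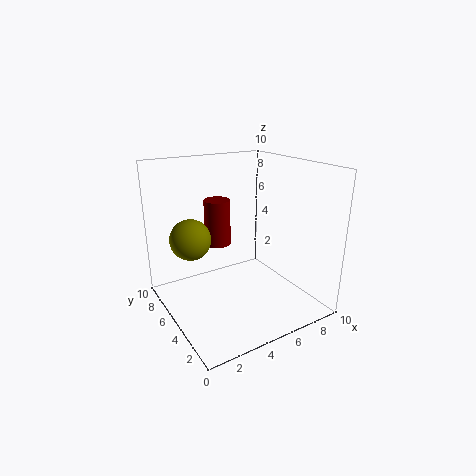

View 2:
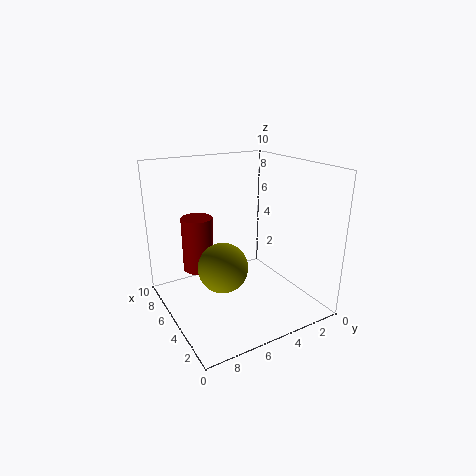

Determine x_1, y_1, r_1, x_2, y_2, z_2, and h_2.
x_1 = 2.5
y_1 = 7.5
r_1 = 1.5
x_2 = 5
y_2 = 8
z_2 = 3.5
h_2 = 3.5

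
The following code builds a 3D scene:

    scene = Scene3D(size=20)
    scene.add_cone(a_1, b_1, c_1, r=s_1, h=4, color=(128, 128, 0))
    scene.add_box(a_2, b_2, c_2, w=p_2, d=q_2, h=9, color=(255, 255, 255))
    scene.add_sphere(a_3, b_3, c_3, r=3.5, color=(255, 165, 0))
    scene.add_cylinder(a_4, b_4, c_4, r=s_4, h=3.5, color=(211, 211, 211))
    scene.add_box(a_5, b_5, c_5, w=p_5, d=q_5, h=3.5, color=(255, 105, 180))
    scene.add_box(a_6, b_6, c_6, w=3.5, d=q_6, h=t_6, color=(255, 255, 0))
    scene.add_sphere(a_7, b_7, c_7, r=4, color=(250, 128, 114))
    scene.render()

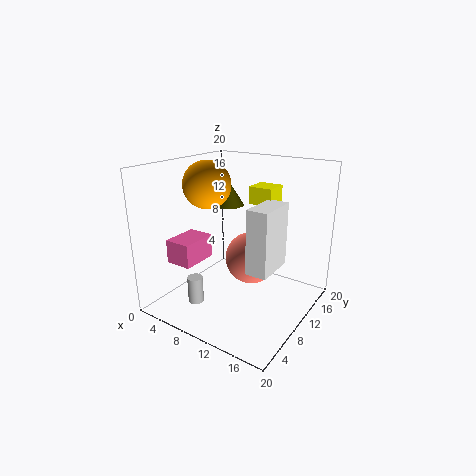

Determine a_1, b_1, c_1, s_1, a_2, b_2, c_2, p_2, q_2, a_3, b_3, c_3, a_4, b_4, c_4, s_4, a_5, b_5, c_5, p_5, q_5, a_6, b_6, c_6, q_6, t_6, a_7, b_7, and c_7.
a_1 = 3.5, b_1 = 17, c_1 = 12, s_1 = 2.5, a_2 = 12.5, b_2 = 8, c_2 = 6, p_2 = 3, q_2 = 6, a_3 = 4, b_3 = 11, c_3 = 16.5, a_4 = 8, b_4 = 3, c_4 = 3, s_4 = 1, a_5 = 0.5, b_5 = 5.5, c_5 = 5.5, p_5 = 4, q_5 = 5.5, a_6 = 9.5, b_6 = 13.5, c_6 = 14, q_6 = 3.5, t_6 = 2.5, a_7 = 9.5, b_7 = 14.5, c_7 = 5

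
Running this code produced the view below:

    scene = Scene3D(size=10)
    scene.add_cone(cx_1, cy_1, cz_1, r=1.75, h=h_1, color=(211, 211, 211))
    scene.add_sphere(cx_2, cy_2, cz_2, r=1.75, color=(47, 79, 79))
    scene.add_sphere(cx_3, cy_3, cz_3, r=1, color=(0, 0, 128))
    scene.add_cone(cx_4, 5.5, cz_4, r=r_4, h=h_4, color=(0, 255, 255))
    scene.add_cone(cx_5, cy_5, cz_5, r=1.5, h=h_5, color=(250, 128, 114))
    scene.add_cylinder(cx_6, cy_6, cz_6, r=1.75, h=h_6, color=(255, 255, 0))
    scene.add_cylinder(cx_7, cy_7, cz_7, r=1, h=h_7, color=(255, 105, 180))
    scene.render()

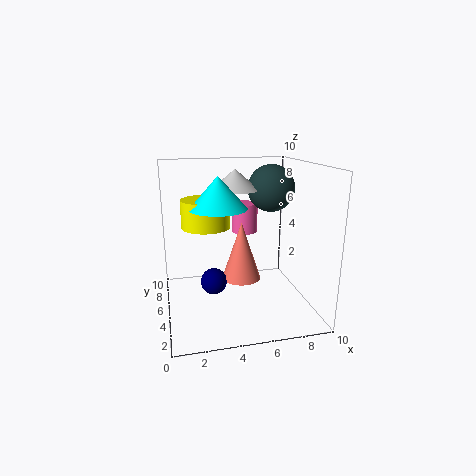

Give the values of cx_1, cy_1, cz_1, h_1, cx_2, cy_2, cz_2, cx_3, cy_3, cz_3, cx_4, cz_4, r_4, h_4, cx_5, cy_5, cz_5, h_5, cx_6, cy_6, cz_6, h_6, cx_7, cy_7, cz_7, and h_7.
cx_1 = 5.25, cy_1 = 7, cz_1 = 8, h_1 = 1.5, cx_2 = 8, cy_2 = 7, cz_2 = 8, cx_3 = 3.5, cy_3 = 6.75, cz_3 = 1, cx_4 = 3.75, cz_4 = 7, r_4 = 2, h_4 = 2.25, cx_5 = 5.75, cy_5 = 7, cz_5 = 1, h_5 = 4.5, cx_6 = 3, cy_6 = 6.5, cz_6 = 5.5, h_6 = 2, cx_7 = 6.25, cy_7 = 8, cz_7 = 4.5, h_7 = 2.25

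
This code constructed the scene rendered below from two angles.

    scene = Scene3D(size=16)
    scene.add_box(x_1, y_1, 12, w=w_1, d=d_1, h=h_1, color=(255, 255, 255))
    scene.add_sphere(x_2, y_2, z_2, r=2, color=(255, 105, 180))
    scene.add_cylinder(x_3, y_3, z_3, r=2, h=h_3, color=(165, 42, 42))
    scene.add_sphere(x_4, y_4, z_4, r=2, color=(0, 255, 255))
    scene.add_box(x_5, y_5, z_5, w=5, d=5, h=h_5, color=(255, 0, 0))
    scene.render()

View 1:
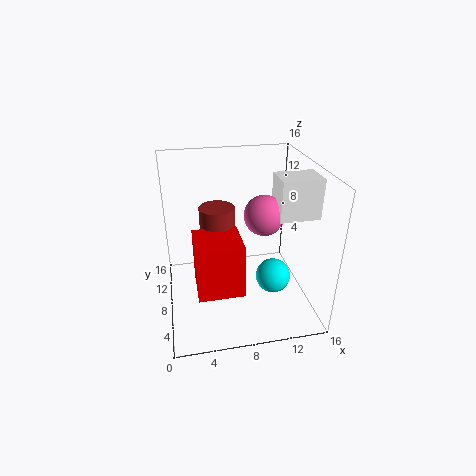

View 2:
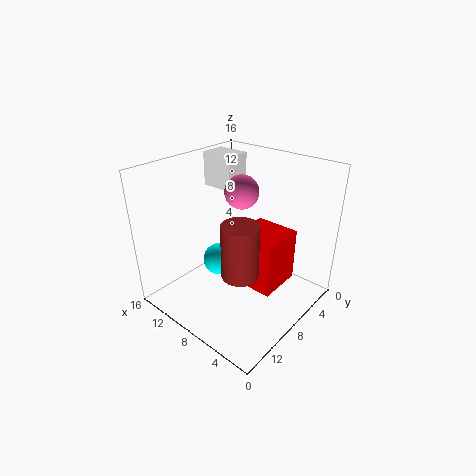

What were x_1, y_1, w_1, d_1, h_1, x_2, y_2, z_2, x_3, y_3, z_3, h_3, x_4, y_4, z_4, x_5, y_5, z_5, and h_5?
x_1 = 11
y_1 = 3
w_1 = 4
d_1 = 3
h_1 = 4
x_2 = 10
y_2 = 5
z_2 = 12
x_3 = 6
y_3 = 10
z_3 = 5
h_3 = 6
x_4 = 12
y_4 = 7
z_4 = 3
x_5 = 3
y_5 = 4
z_5 = 3
h_5 = 6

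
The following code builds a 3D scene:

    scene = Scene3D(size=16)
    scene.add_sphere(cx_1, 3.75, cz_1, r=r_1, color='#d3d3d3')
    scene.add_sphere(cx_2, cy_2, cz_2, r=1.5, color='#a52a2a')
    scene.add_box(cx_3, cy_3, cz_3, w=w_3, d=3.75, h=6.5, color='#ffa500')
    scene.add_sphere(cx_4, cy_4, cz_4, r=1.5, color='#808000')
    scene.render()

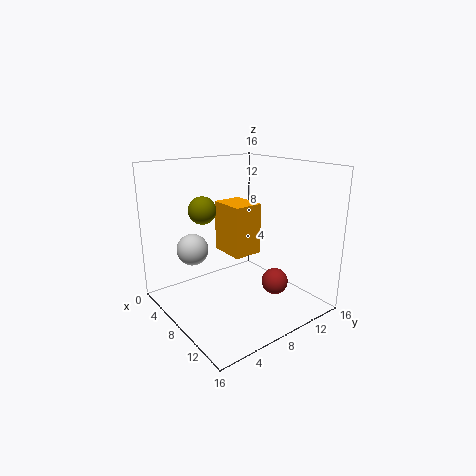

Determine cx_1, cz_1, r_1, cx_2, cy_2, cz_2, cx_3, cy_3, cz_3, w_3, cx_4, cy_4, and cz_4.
cx_1 = 5.25
cz_1 = 6.75
r_1 = 1.75
cx_2 = 10.75
cy_2 = 11.25
cz_2 = 2.75
cx_3 = 0.75
cy_3 = 9.75
cz_3 = 4
w_3 = 4.75
cx_4 = 6
cy_4 = 4.75
cz_4 = 11.25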